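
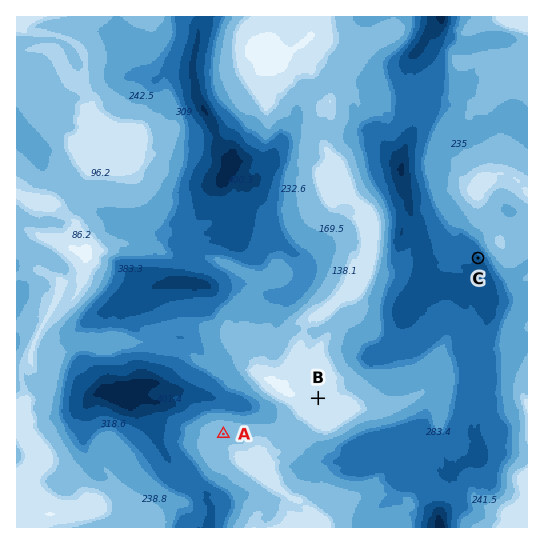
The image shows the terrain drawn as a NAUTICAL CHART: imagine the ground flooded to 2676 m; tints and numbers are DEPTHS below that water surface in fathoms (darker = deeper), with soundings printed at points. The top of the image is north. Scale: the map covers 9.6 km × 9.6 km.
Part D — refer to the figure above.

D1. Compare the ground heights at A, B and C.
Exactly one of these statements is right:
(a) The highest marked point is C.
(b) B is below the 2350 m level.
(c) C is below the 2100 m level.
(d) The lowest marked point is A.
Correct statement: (c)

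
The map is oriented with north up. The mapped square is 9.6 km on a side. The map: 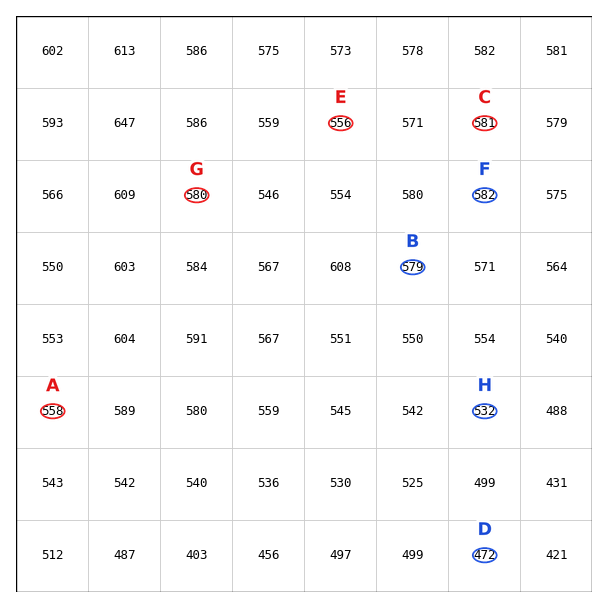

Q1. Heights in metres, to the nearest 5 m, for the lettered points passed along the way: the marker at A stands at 560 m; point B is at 580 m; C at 580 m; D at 470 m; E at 555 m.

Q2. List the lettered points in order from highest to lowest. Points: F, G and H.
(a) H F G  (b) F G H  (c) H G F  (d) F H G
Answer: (b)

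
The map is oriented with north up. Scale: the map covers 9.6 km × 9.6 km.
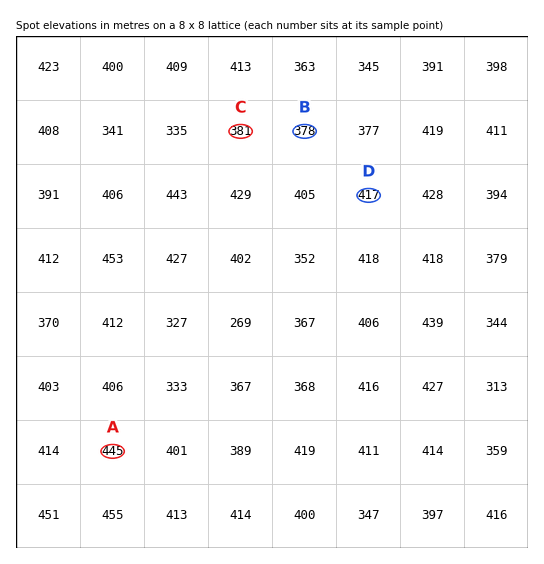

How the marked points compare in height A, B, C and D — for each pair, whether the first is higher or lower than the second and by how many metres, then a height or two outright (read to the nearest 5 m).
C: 65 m lower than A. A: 65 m higher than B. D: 35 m higher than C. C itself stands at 380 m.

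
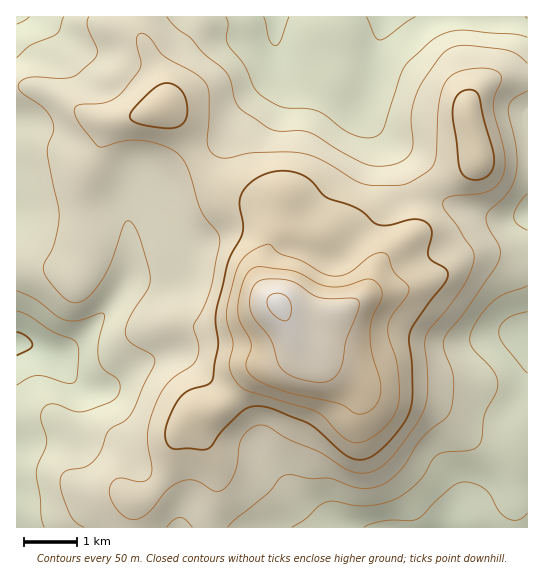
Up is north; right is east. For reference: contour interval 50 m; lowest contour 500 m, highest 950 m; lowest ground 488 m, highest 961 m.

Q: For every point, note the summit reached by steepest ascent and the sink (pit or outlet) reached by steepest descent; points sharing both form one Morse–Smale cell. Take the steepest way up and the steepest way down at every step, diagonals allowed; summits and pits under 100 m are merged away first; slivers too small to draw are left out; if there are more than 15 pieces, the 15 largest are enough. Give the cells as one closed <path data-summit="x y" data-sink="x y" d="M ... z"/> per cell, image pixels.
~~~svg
<path data-summit="279 305" data-sink="17 343" d="M30 87l-14 0 0 440 117 1-1-27 10-2 7-4 15-17 8-19 4-20 7-12 14-12 24-8 33-35 25-9 10-8 4-8 0-10-12-27 17 7 43-5 13-8 9-9 4-12-2-8-24-27-15-12-49 0 4-25-3-6-39-6-16-7-15-15-27-51-18-21-9 6-21 6-14 3-21 0-49-28z"/><path data-summit="279 305" data-sink="443 527" d="M513 76l-15 1-9 4-17 16-4 8 0 13 9 33 0 10-12 10-30 13-10 7-4 8-2 23-4 11-34 28-16 33-11 10-17 9-39 4-7-1-8-5 10 26 0 10-4 8-10 8-25 9-33 35-24 8-14 12-7 12-4 20-8 19-15 17-7 4-10 2 2 27 394-1 0-449z"/><path data-summit="279 305" data-sink="385 17" d="M527 16l-388 0 0 14 24 49 2 12-1 15 17 20 27 51 15 15 8 4 47 9 3 6-4 25 49 0 7 4 28 29 4 6 2 8-4 13 18-35 34-28 4-11 2-23 4-8 10-7 30-13 12-10 0-10-9-33 0-13 4-8 13-13 9-5 13-3 21 1z"/><path data-summit="279 305" data-sink="17 17" d="M138 16l-121 0-1 70 14 1 19 5 49 28 21 0 14-3 29-10 3-5-2-23-11-24-11-17z"/>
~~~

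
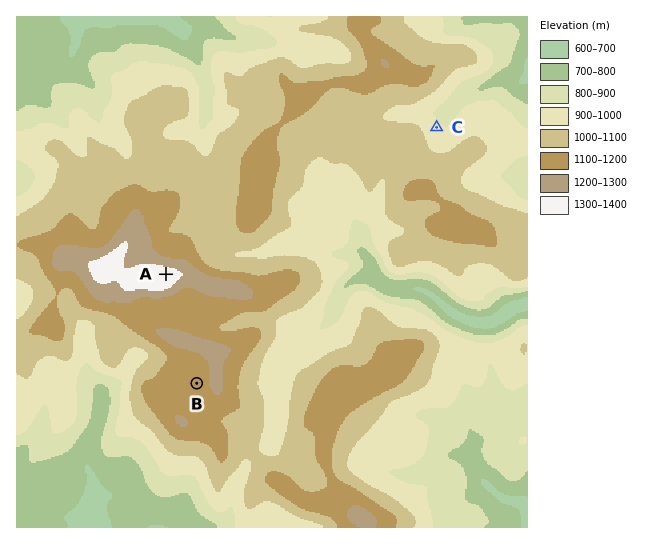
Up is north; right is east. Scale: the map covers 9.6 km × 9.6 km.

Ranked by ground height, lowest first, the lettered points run C B A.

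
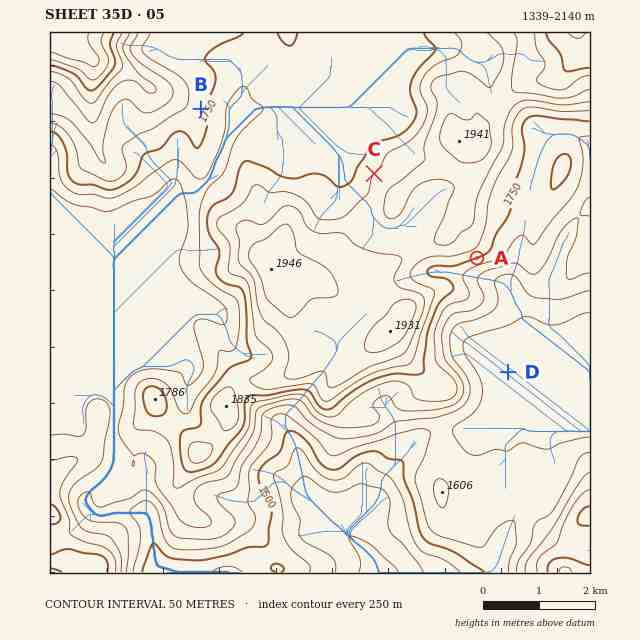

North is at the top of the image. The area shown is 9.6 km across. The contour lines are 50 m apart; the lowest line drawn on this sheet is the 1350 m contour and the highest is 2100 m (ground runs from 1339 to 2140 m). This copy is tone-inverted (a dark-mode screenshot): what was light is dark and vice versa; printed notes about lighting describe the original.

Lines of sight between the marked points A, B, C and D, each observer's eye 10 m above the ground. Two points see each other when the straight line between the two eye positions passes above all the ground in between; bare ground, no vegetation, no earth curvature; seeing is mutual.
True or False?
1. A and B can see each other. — False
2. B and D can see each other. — False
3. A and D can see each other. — True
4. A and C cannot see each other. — True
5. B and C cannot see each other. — False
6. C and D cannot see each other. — True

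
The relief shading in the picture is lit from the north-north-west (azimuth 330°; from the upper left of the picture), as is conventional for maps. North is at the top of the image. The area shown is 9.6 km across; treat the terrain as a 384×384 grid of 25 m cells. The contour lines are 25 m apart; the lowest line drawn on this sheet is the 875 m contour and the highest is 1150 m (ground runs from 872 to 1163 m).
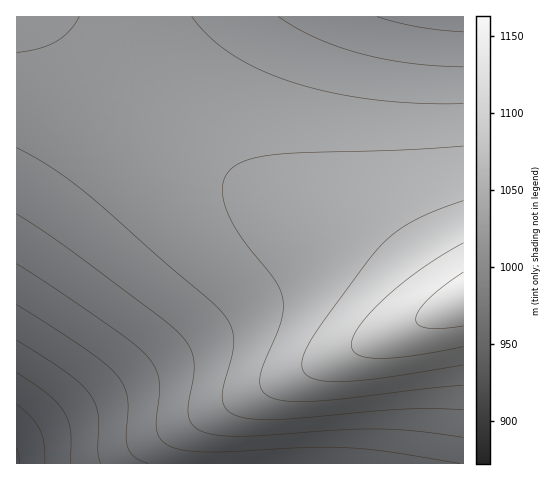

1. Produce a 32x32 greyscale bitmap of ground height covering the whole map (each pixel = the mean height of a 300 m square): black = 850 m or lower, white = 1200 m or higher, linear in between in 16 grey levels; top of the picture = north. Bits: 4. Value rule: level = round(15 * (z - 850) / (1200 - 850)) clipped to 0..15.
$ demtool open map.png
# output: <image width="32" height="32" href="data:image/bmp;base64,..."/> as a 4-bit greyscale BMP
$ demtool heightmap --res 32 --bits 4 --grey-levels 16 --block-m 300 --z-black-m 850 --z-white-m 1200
<image width="32" height="32" href="data:image/bmp;base64,Qk12AgAAAAAAAHYAAAAoAAAAIAAAACAAAAABAAQAAAAAAAACAAATCwAAEwsAABAAAAAAAAAAAAAAABEREQAiIiIAMzMzAERERABVVVUAZmZmAHd3dwCIiIgAmZmZAKqqqgC7u7sAzMzMAN3d3QDu7u4A////ABIjRFVWZmZmZmZmZmZmZncSI0RVZmd3d3d3d3d3d3d3IjNEVWZ3eIiIiIiIiIiIiCIzRFVmd4iJmZmZmIiIiIgjM0RVZneIiZmqqqmZmZmZM0RFVWZ3eImaqqqqqqqqqjREVVZmd3iJmqq7u7u7u6pERVVmZnd4iZmqu7zMzMu7RVVWZmd3iImZqru8zMzMzFVVZmd3eIiJmaqru8zN3d1VZmZ3d4iIiZmaqrvMzd3dZmZnd3iIiJmZqqq7vMzd3WZnd3eIiImZmaqqq7vMzd1md3eIiImZmZqqqqu7vMzNd3d4iIiZmZmqqqqqu7u8zHd3iIiJmZmaqqqqqru7u8x3iIiImZmZmqqqqqqru7u7eIiIiZmZmaqqqqqqqru7u4iIiJmZmZqqqqqqqqqqu7uIiJmZmZmaqqqqqqqqqqqriImZmZmZmqqqqqqqqqqqqomZmZmZmZqqqqqqqqqqqqqZmZmZmZmZqqqqqqqqqqqqmZmZmZmZmZmZmZmZmZmZmZmZmZmZmZmZmZmZmZmZmZmZmZmZmZmZmZmZmZmZmZmZmZmZmZmZmZmZmZmZiIiIiJmZmZmZmZmZmZmIiIiIiIiqqZmZmZmZmZiIiIiIiId3qqqpmZmZmZmIiIiId3d3d6qqqZmZmZmIiIiHd3d3d3eqqqqZmZmYiIiHd3d3dmZm"/>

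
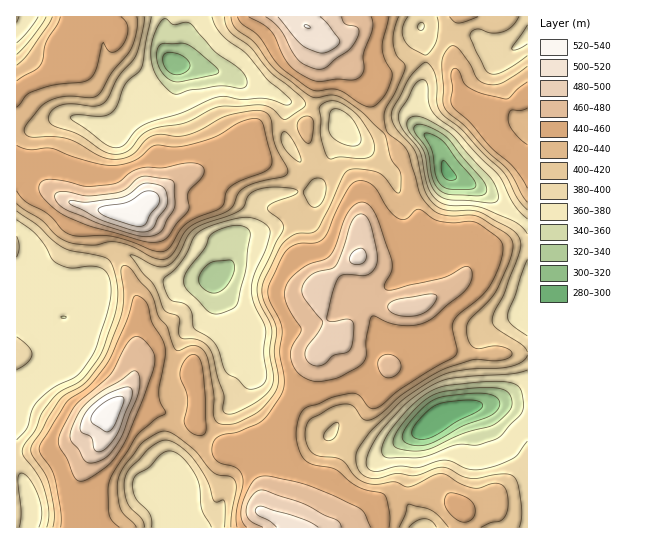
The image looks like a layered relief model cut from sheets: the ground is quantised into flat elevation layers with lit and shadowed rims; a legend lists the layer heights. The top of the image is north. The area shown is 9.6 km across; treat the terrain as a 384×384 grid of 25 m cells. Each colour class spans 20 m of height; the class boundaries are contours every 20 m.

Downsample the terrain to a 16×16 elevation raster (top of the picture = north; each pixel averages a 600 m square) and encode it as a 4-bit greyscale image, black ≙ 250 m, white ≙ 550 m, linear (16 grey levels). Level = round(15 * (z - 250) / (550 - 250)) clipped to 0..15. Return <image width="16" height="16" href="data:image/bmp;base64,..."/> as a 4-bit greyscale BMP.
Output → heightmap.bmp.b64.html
<image width="16" height="16" href="data:image/bmp;base64,Qk32AAAAAAAAAHYAAAAoAAAAEAAAABAAAAABAAQAAAAAAIAAAAATCwAAEwsAABAAAAAAAAAAAAAAABEREQAiIiIAMzMzAERERABVVVUAZmZmAHd3dwCIiIgAmZmZAKqqqgC7u7sAzMzMAN3d3QDu7u4A////AGmoZozMuomYeqdmirqYiIiLyniqqIZFZnrcmomoiEI1Z6yqd6qqhlZme6lmrLqqiGZpl2aru7qHZml1V7y7u6dneJZWmsuqqHq9yXaJuqmXq7zbqIiphVeqmaqqiIhzaZhmiJqIeFaamIZmZ3mZeamamFRXrLqJh3qpZXrNyXiH"/>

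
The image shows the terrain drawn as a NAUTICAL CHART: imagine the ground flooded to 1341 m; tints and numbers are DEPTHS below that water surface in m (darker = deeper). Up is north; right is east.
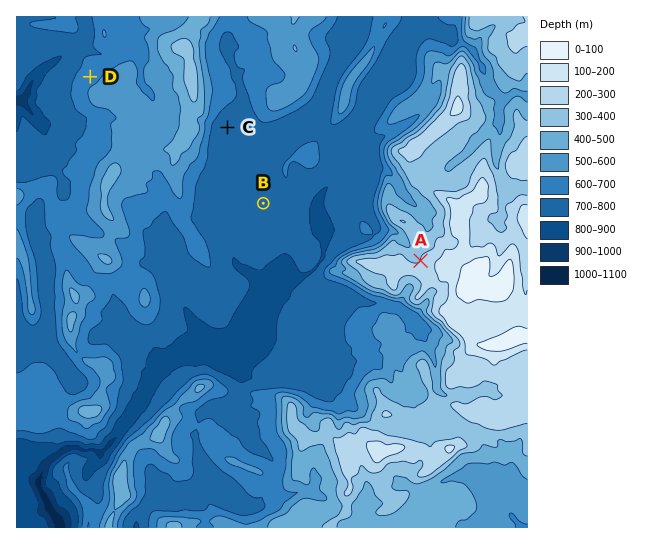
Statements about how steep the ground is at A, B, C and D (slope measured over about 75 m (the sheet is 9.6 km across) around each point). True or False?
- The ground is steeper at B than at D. False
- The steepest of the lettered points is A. True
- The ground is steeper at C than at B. True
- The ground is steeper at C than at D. False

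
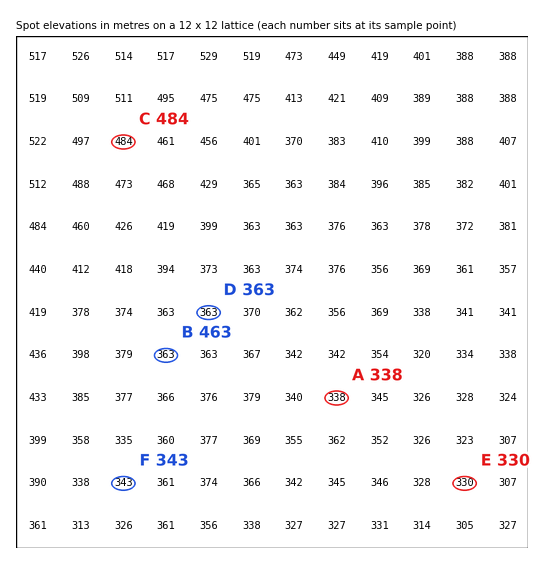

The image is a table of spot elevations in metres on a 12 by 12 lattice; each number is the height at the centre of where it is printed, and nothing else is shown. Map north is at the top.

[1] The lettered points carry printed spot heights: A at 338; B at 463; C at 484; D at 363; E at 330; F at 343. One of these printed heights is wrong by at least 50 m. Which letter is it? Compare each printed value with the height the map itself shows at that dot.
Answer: B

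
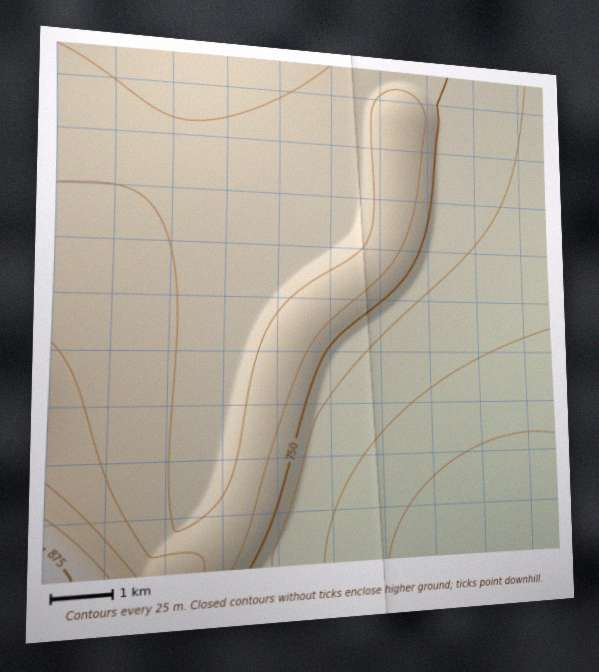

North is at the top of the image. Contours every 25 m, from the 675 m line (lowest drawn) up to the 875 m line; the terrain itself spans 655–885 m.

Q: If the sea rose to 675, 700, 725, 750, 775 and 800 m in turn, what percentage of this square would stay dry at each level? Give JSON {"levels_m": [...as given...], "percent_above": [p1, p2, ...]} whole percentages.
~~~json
{"levels_m": [675, 700, 725, 750, 775, 800], "percent_above": [93, 84, 69, 59, 29, 5]}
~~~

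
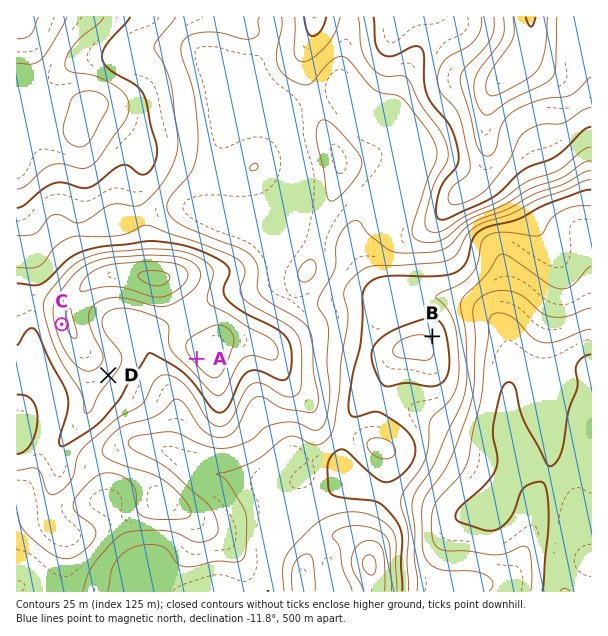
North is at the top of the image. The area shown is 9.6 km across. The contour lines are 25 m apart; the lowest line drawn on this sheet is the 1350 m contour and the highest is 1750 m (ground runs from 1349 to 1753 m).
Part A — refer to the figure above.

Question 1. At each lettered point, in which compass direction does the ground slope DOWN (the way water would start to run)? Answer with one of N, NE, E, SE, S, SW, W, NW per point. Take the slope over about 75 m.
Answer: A SW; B NE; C W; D SE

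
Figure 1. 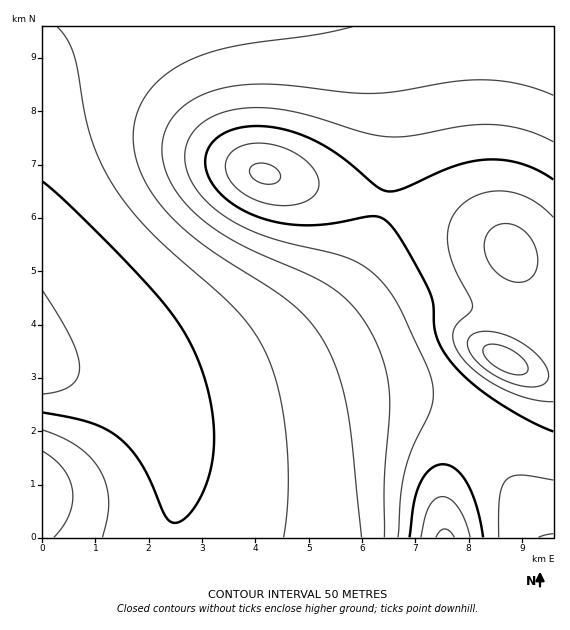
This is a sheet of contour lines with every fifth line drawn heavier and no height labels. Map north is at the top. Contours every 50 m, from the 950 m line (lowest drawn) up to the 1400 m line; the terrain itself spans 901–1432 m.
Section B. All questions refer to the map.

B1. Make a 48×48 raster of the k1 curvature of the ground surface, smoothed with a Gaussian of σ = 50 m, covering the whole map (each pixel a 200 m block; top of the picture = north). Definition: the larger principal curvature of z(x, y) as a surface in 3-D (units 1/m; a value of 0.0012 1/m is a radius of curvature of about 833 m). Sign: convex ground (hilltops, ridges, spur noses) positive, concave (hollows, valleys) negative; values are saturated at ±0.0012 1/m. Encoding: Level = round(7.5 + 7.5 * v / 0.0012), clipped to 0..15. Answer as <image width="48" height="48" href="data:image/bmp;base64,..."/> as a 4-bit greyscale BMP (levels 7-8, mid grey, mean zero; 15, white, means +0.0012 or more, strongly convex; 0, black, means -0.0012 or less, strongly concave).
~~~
<image width="48" height="48" href="data:image/bmp;base64,Qk32BAAAAAAAAHYAAAAoAAAAMAAAADAAAAABAAQAAAAAAIAEAAATCwAAEwsAABAAAAAAAAAAAAAAABEREQAiIiIAMzMzAERERABVVVUAZmZmAHd3dwCIiIgAmZmZAKqqqgC7u7sAzMzMAN3d3QDu7u4A////AIiIiIeIiIeIiIiIiIiId3d3iay5iIiHd4iIiIiIiIeIiIiIiIiIh3d3iaupiIiHd4iIiIiIiId4iIiIiIiIiIiIiaupiIiId4iIiIiIiId4iIiIiIiIiIiIiaqpiIiIiIiIiIiIiId4iIiIiIiHiIiIiaqZiIiIiIiIiIiIiHd4iIiIiIh3iIiIiZmYiIiIiIiIiIiIiHd3iIiIiId3eIiIiZmYiIiIiIiIiIiIh3d3iIiIiId3eIiIiZmIiIiIiIiIiIiIh3d3iIiIiHd3d4iIiJiIiIiIiIiIiIiIh3d3iIiIh3d3d4iIiIiIiIiIiIiIiIiIh3d3iIiId3d3d3iIiIiIiIiIiIiIiIiId3d3iIiId3d3d3iIiIiIiIiIiIiIiIiId3d3iIiHd3d3d3eIiIiIiIiIiIiIiIiId3d3iIh3d3d3d3eIiIiIiIiJqoiIiIiId3d4iIh3d3d3d3d4iIiIiImsy4iIiIiId3d4iId3d3d3d3d4iIiIia3+yoiIiIiId3d4iHd3d3d3d3d3eIiJrP/8qYiIiIiIh3d4h3d3d3d3d3d3eIib3/2piIiIiIiIh3d4d3d3d3d3d3d3iIm83KmIiIiIiIiIh3eHd3d3d3d3d3d3iJmrqYiIiIiIiIiId3d3d3d3d3d3d3d3iImZiIiIiIiIiIiId3d3iIiHd3d3d3d4iIiIiIiIiIiIiIiHd3eIiIiIiHd3d3d4iIiIiIiIiIiIiIiHd3iIiIiIiIiId3eId3eIiIiIiIiIiIiHeIiIiIiIiIiIiIiIiIiIiIiIiIiIiIh3iIiIiIiIiIiIiIiIiIiIiIiYiIiHd3eIiIiIiIiIiIiIiIiIiIiIiImZiId3d3iIiIiIiIiIiIiIiIiIiIiIiJqYiHd3eIiIiIiIiIiIiIiIiIiIiIiIiJmYiHd4iIiIiIiIiIiIiIiIiIiIiIiIiJmIiIiIiIiIiIiIiIiIiJiIiIiIiIiIiIiIiIiIiIiIiIiIiIiJmZmYiIiIiIiIiIiIiIiIiIiIiIiIiZmZqZmZiIiIiIiIiIiIiIiIiIiIiIiJmZq7qpmYiIiIiIiIiIiIiIiIiIiIiIiZmqu6qZmIiIiIiIiIiIiIiIiIiIiIiImZmqqZmZiIiIiIiIiIiIiIiIiIiIiIiImZmZmIiIiIiIiIiIiIiIiIiIiIiIiIiIiZmZiIiIiIiIiIiIiIiIiIiIiIiIiIiIiIiIiIiIiIiIh3d3iIiIiIiIiIiIiIiIiIiIiIiIiIiId3d3iIiIiIiIiIiIiIiIiIiIiIiIiIiHd3d4iIiIiIiIiIiIiIiIiIiIiIiIiIh3d3d4iIiIiIiIiIiIiIiIiIiIiIiIiId3d3d4iIiIiIiIiIiIiIiIiIiIiIiIiHd3d3eIiIiIiIiIiIiIiIiIiIiIiIiIh3d3d3iIiIiIiIiIiIiIiIiIiIiIiIiId3d3d3iIiIiIiIiIiIiIiIiIiIiIiIiId3d3d4iIiIiIiIiIiIiIiIiIiIiIiIiHd3d3eIiIiIiIiIiA=="/>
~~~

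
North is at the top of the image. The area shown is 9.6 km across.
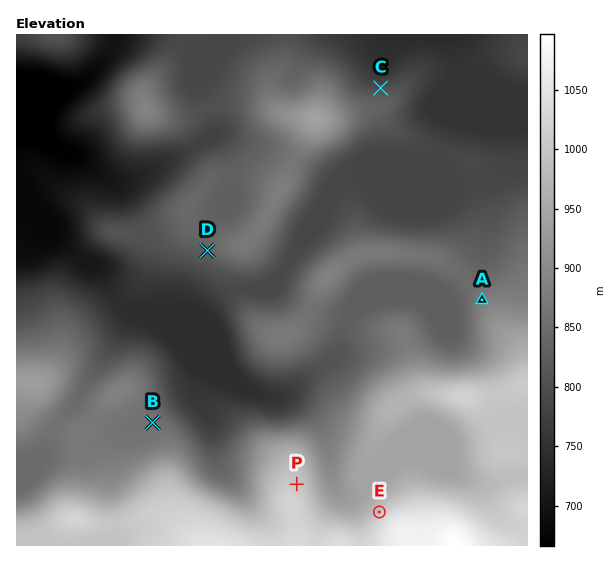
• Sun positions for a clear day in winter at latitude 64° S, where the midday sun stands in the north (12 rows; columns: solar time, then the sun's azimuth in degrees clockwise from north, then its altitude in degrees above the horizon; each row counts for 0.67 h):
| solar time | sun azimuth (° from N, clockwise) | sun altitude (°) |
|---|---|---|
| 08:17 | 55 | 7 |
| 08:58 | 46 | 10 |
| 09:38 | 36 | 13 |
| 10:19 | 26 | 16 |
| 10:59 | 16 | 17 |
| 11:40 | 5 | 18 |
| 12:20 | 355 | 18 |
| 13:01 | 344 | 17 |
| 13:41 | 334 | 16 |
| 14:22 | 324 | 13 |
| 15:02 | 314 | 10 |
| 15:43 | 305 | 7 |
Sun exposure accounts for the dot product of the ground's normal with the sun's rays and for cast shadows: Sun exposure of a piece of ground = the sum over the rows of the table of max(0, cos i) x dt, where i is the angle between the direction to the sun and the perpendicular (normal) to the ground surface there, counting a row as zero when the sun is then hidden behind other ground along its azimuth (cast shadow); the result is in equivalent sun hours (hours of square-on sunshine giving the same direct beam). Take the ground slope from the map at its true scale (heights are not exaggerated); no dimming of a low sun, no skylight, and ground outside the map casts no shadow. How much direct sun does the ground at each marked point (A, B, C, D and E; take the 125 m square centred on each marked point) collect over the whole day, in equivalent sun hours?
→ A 2.2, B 2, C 2.9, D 1.4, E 2.8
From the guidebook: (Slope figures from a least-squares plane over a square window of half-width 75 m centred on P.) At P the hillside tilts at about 5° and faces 47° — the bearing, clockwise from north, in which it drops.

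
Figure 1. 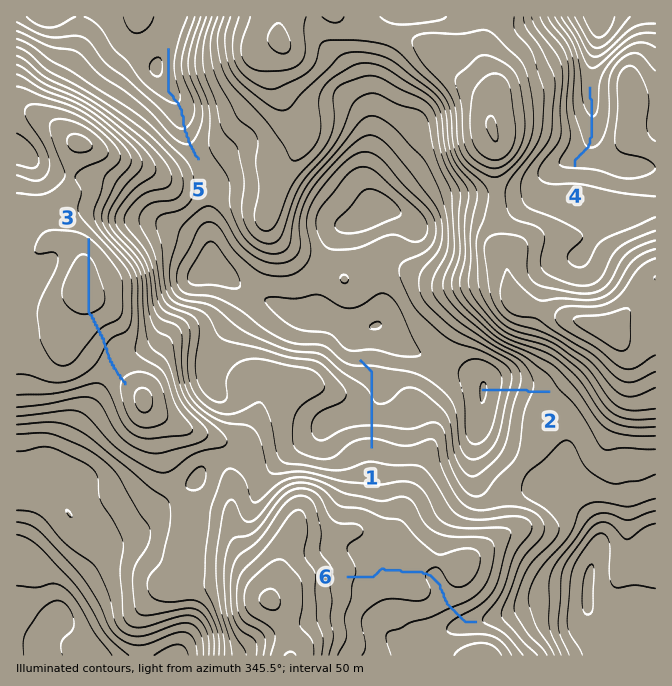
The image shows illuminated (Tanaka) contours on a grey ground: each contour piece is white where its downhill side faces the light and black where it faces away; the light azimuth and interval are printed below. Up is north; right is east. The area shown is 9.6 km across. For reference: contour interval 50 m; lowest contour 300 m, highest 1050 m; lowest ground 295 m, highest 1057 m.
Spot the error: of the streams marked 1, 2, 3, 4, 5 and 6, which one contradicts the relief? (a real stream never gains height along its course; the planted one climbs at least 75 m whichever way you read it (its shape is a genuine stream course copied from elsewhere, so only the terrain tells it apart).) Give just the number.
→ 3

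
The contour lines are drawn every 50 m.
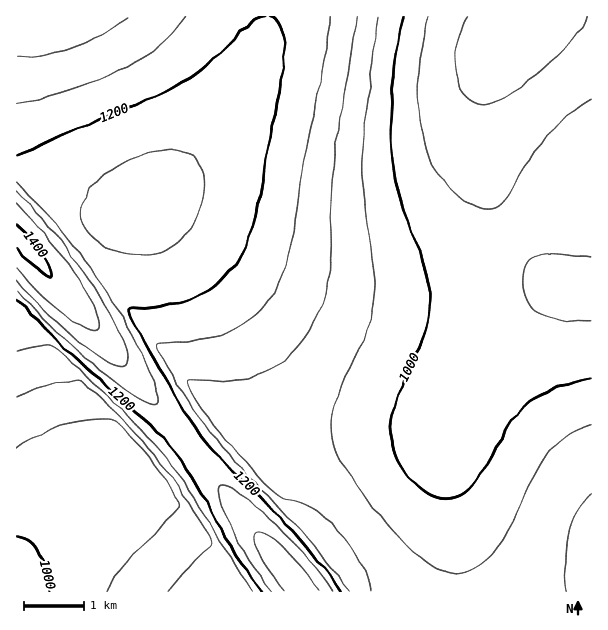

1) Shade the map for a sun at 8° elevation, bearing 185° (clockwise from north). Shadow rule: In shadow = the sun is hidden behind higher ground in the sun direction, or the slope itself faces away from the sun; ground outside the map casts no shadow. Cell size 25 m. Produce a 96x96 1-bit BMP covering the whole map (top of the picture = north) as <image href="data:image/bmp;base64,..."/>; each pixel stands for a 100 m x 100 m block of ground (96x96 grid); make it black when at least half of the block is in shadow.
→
<image width="96" height="96" href="data:image/bmp;base64,Qk2+BAAAAAAAAD4AAAAoAAAAYAAAAGAAAAABAAEAAAAAAIAEAAATCwAAEwsAAAIAAAAAAAAA////AAAAAAAAAAAAAAAfAAAAAAAAAAAAAAA/AAAAAAAAAAAAAAB/AAAAAAAAAAAAAAD/AAAAAAAAAAAAAAH+AAAAAAAAAAAAAAP+AAAAAAAAAAAAAAf+AAAAAAAAAAAAAA/+AAAAAAAAAAAAAB/8AAAAAAAAAAAAAB/8AAAAAAAAAAAAAD/8AAAAAAAAAAAAAH/8AAAAAAAAAAAAAP/4AAAAAAAAAAAAAf/4AAAAAAAAAAAAA//wAAAAAAAAAAAAA//wAAAAAAAAAAAAB//gAAAAAAAAAAAAD//gAAAAAAAAAAAAD//AAAAAAAAAAAAAH/+AAAAAAAAAAAAAP/+AAAAAAAAAAAAAf/8AAAAAAAAAAAAAf/4AAAAAAAAAAAAA//wAAAAAAAAAAAAB//gAAAAAAAAAAAAB//AAAAAAAAAAAAAD/8AAAAAAAAAAAAAD/4AAAAAAAAAAAAAH/gAAAAAAAAAAAAAP+AAAAAAAAAAAAAAP8AAAAAAAAAAAAAAfwAAAAAAAAAAAAAA/gAAAAAAAAAAAAAB/AAAAAAAAAAAAAAB+AAAAAAAAAAAAAAD8AAAAAAAAAAAAAAH4AAAAAAAAAAAAAAPwAAAAAAAAAAAAAAPgAAAAAAAAAAAAAAfAAAAAAAAAAAAAAA+AAAAAAAAAAAAAAB8AAAAAAAAAAAAAAD4AAAAAAAAAAAAAADwAAAAAAAAAAAAAAHwAAAAAAAAAAAAAAPgAAAAAAAAAAAAAAfAAAAAAAAAAAAAAA+AAAAAAAAAAAAAAB+AAAAAAAAAAAAAAD8AAAAAAAAAAAAAAH4AAAAAAAAAAAAAAPwAAAAAAAAAAAAAAfwAAAAAAAAAAAAAAfgAAAAAAAAAAAAAA/AAAAAAAAAAAAAAB/AAAAAAAAAAAAAAD+AAAAAAAAAAAAAAH8AAAAAAAAAAAAAAP8AAAAAAAAAAAAAAf4AAAAAAAAAAAAAA/wAAAAAAAAAAAAAB/wAAAAAAAAAAAAAD/gAAAAAAAAAAAAAD/gAAAAAAAAAAAAAD/AAAAAAAAAAAAAAD+AAAAAAAAAAAAAAD+AAAAAAAAAAAAAAD8AAAAAAAAAAAAAAD8AAAAAAAAAAAAAAD4AAAAAAAAAAAAAAD4AAAAAAAAAAAAAADwAAAAAAAAAAAAAADwAAAAAAAAAAAAAABgAAAAAAAAAAAAAABgAAAAAAAAAAAAAABAAAAAAAAAAAAAAABAAAAAAAAAAAAAAAAAAAAAAAAAAAAAAAAAAAAAAAAAAAAAAAAAAAAAAAAAAAAAAAAAAAAAAAAAAAAAAAAAAAAAAAAAAAAAAAAAAAAAAAAAAAAAAAAAAAAAAAAAAAAAAAAAAAAAAAAAAAAAAAAAAAAAAAAAAAAAAAAAAAAAAAAAAAAAAAAAAAAAAAAAAAAAAAAAAAAAAAAAAAAAAAAAAAAAAAAAAAAAAAAAAAAAAAAAAAAAAAAAAAAAAAAAAAAAAAAAAAAAAAAAAAAAAAAAAAAAAAAAAAAAAAAAAAAAAAAAAAAAAAAAAAAAAAAAAAAAAAA="/>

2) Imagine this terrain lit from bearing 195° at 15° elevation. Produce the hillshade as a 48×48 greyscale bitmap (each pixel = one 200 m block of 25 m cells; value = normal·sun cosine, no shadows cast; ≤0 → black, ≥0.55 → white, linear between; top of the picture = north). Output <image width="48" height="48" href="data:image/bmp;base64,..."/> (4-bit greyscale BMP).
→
<image width="48" height="48" href="data:image/bmp;base64,Qk32BAAAAAAAAHYAAAAoAAAAMAAAADAAAAABAAQAAAAAAIAEAAATCwAAEwsAABAAAAAAAAAAAAAAABEREQAiIiIAMzMzAERERABVVVUAZmZmAHd3dwCIiIgAmZmZAKqqqgC7u7sAzMzMAN3d3QDu7u4A////AIiHd3d2ZmZmZ47sljABZmZmZmZnd3d3d4iHd3d2ZmZmZ77ahSAEZmZmZmZnd3d3d4h3d3dmZmZmet24UgA2ZmZmZmZmd3d3d4h3d3dmZmZmnduFIAFWZmZmZmZmd3d3d4h3d3d2ZmZozbljAAVmZmZmZmZmd3d3d4h3d3d2ZmZ87JYwAEZmZmZmZmZnd3d3d4h3d3d3dme+ynQQA2ZmZmZmZmZnd3d3d4h3d3d3d3rtqFIANmZmZmZmZmZnd3d3d4h3d3d3d53bhSACZmZmZmZmZmZ3d3d3d4iId3d3ed7JYwAVZmZmZmZmZmZ3d3d3ZoiIiIh3ne2nQQBWZmZmZmZmZmd3d3d2ZoiIiIiIz9uFIAV3dmZmZmZmZ3d3d3ZmZoiIiIiM/sljAEd3d3ZmZmZ3d3d3d2ZmZoiIiIm//adBBHd3d3d3d3d3d3d3d2ZmZoiJmZv/24UgN4iHd3d3d3d3d3d3d2ZmZomZma7+yWMCeIiId3d3d3d3d3d3dmZmZpmZmu/sl0EniIiIh3d3d3d3d3d3dmZmZZmZnf/adBFpmIiIiHd3d3d3d3d3dmZmZZmZz/24UhWZmYiIiId3d3d3d3d3dmZmZpmb/+uGMUmZmYiIiId3d3d3d3d3dmZmZpmv/sljE4mZmYiIiId3d3d3d3d3dmZmZprv7JdBOJmZmIiIiHd3d3d3d3d3d2ZmZp3/ynQSeZmZmIiIiHd3d3d3d3d3d3ZmZs/9p0IWmZmZiIiIh3d3d3d3d3d3d3d3d//ahSFImZmIiIiId3d3d3d3d3d3d3d3d/24UgOJmYiIiIiHd3d3d3d3d3d3d3d3d9uFMCeIiIiIiIh3d3d3d2ZmZmd3d3d3d7ljAWiIiIiIiId3d3d3ZmZmZmd3d3d3iIYwBYiIiIiIh3d3d3d2ZmZmZmZ3d3d4iGMQR4iIiIiHd3d3d3d2ZmZmZmZ3d3eIiDECd3iId3d3d3d3d3dmZmZmZmZ3d3eIiBAWd3d3d3d3d3d3d3dmZmZmZmZ3d3eIiABXd3d3d3d3d3d3d3dmZmZmZmZnd3d4iAR3d3d3d3d3d3d3d3dmZmZmZmZnd3d3iDZmZ3d3d3d3d3d3d3dmZmZmZmZnd3d3d2ZmZmZmZmZ3d3d3d3d2ZmZmZmZmd3d3d2ZmZmZmZmZmd3d3d3d3ZmZmZmZmZ3d3d2ZmZmZmZmZmZ3d3d3d3ZmZmZmZmZmZ3d2ZmZmZmZmZmZ3d3d3d3dmZmZmZmZmZmZmZVVVVmZmZmZ3d3d3d3dmZmZmZmZmZmZlVVVVVVZmZmZ3d3d3d3d2ZmZmZmZmZmZlVVVVVVZmZmZ3d3d3d3d2ZmZmZmZmZmZlVVVVVVZmZmZ3d3d3d3d3ZmZmZmZmZmZlVVVVVVZmZmZ3d3d3d3d3dmZ3d3dmZmZlVVVVVmZmZmZ3d3d3d3d3d3d3d3d3dmZmZmZmZmZmZmZ3d3d3d3d3d3d3d3d3d3dmZmZmZmZmZmZ3d3d3d3d3d3d3d3d3d3d2ZmZmZmZmZmZ3d3d3d3d3d3d3d3d3d3dw=="/>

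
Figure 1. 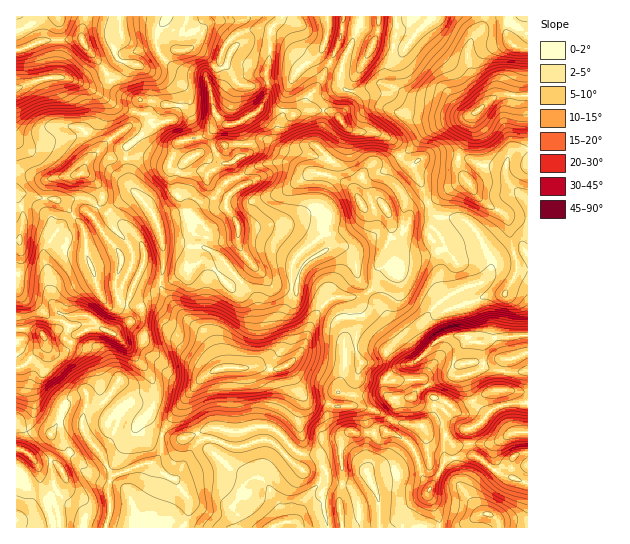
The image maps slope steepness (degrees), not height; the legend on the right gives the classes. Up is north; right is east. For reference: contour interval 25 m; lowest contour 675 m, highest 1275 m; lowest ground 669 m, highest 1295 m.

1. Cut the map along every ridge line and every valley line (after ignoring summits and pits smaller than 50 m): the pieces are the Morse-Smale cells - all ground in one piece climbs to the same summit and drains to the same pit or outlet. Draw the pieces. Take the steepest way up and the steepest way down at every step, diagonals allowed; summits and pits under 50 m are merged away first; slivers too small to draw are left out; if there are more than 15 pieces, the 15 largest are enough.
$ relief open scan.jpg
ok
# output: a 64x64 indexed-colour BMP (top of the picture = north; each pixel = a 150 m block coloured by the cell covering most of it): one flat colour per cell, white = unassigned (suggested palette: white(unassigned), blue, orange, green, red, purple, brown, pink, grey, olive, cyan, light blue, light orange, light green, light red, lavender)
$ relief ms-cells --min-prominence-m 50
<image width="64" height="64" href="data:image/bmp;base64,Qk12CAAAAAAAAHYAAAAoAAAAQAAAAEAAAAABAAQAAAAAAAAIAAATCwAAEwsAABAAAAAAAAAA////ALR3HwAOf/8ALKAsACgn1gC9Z5QAS1aMAMJ34wB/f38AIr28AM++FwDox64AeLv/AIrfmACWmP8A1bDFAAAAAAAAAAAAAAAAAAAAzMzMzMzACZmZmZmZnu7u7u7uAAAAAAAAAAAAAAAAAADMzMzMzMAJmZmZmZme7u7u7u4AAAAAAAAAAAAAAAAAAMzMzMzMAAmZmZmZme7u7u7u7gAAAAAAAAAAAAAAAAAAzMzMzMwAmZmZmZmZ7u7u7u7uAAAAAAAAAAAAAAAAAADMzMzMzAAJmZmZmZnu7u7u7u4AAAAAAAAAAAAAAAAAAAzMzMzMwAmZmZmZke7u7u7u7gAAAAAAAAAAAAQAAAAADMzMzMzACZmZmZmRHu7u7uAAAAAAAAAAVVAAREAAAAzMzMzADAAJmZmZmREe7u7gAAAAAAAAAAVVVVREQAAAzMzMzAAAAAmZmZmZERHu7gAAAAAAAAAAVVVVVUREAAzMzMzABEQACZmZmZkREREQAAAAAAAAAABVVVVVRERADAAMzABEREQJmZmZkRERERAAAAAAAAAABVVVVVVERERAAAAABEREREmZmZkREREREAAAAABVUABVVVVVVVRERERERABEREREEREREREREREQAAAAAFVQAFVVVVVVVEREREREREREREEREREREREREREAAAAAVVUABVVVVVVVREREREREREREQRERERERERERERAAAABVVQAFVVVVVVVURERERERERERBEREREREREREREREAAFVVUAVVVVVVVVREREREREREREQREREREREREREREREAVVVVVVVVVVVVVURERERERERERERERBEREREREREREQBVVVVVVVVVVVVVVEREREREREREREREERERERERERERAAVVVVVVVVVVVVVVRERERERERERERERBEREREREREREABVVVVVVVVVVVVVVXd3d3d0RERERERERBEREREREREQAAVVVVVVVVVVVVVVd3d3d3dERERERERESxERERERERAAAAVVVVVVVVVVVVV3d3d3d3RERERERES7sREREREREAAAAFVVVVVVVVVVV3d3d3d3dERERERERLuxEREREREQAIgABVVVVVVVVVV3d3d3d3d3RERERERLuxERERERERiIiIAACIiFVVVVV3d3d3d3d3dERERERLu7ERERERERGIiIiICIiIVVVVV3d3d3d3d3d0RERERLu7sREREREREYiIiIiIiIhVVVV3d3d3d3d3d3dEREREu7u7ERERERERiIiIiIiIgFVVV3d3d3d3d3d3d3REREu7u7uxERERERGIiIiIiIiAVVV3d3d3d3d3d3d3d3d3u7u7u7EREREREYiIiIiIiAAFVXd3d3d3d3czN3d3d3Zru7u7sRERERERiIiIiIiIgAUAM3d3dzN3czM3d3d3dmu7u7uxERERERGIiIiIiIiAAAAzN3dzMzczMzN3d3d2a7u7u7EREREREQiIiIiIiIAAAAMzMzMzMzMzMzd3d2Zmu7u7sRERERERCIiIiIiIgAAAMzMzMzMzMzMzM3d3Zma7u7uxEREREREIiIiIiIgAAAAzMzMzMzMzMzMzNmZmZru7uxEREREREQiIiIiIgAAAADMzMzMzMzMzMzM2ZmZma7u7ERERERERCIiIiIiAAAAAMzMzMzMzMzMzMzZmZmZra7uxEREREREIiIiIiAAAAAAzMzMzNmZmZmMzNmZmZmZru7sREREREQiIiIiIAAAAAzMzMzM2ZmZmZmM2ZmZmZmu7ERERERIiCIiIiIgAAAAzMzMzM2ZmZmZmZmZmZmZmZmsRERESIiKIqqqqqqAAAzMzMzMzNmZmZmZmZmZmZmZmYiERESIiIqqqqqqqAAAzMzMzMzMzZmZmZmZmZmZmZmZiIhESIiIiqqqqqqoAADMzMzMzMzNmZmZmZmZmZmZmZiIiIiIiIiKqqqqqoAAAMzMzMzMzNmZmZmZmZmZmZmZmIiIiIiIiIqqqqqqgAAAzMzMzMzM2ZmZmZmZmZmZmZmIiIiIiIiIiqqqqqqoKqgAAADMzMzNmZmZmYAZmZmZmIiIiIiIiIiKqqqqqqqqqAAAAMzMzM2ZmYAAAAGZmZmYiIiIiIiIiIgAACqqqqqqgAAADMzMzZmYAAAAAZmZmYiIiIiIiIiIiAAAAAAqqqqoAAAANMzNmZgAAAAAGYiIiIiIiIiIiIiIAAAAAAKqqqqAAAN3dM2ZgAAAAAAIiIiIiIiIiIiIiIgAAAAAAqqqqAAAA3dMzNgAAAAAAIiIiIiIiIiIiIiIiAAAAAACqoAAAAA3d0zMzP///IiIiIiIiIiIiIiIiIiIAAAAAAKAAAN3d3d0zMzM///8iIiIiIiIiIiIiIiIiIgAAAAAAAA3d3d3d3TMzMz////IiIiIiIiIiIiIiAAAAAAAAAAAA3d3d3d3dADMzM////yIgAAAiIiIiIiIAAAAAAAAAAAAN3d3d3dAAMzM/////IiAAACIiIiIiIAAAAAAAAAAAAADd3d0AAAAzMz/////yIAAAIiIiIiIgAAAAAAAAAAAADd3d0AAAADMzM/////IgAAACIiIiIgAAAAAAAAAAAADd3d0AAAAAMzMz/////yAAAAIiIiIiAAAAAAAAAAAAAA3d3QAAAAAzMzP/////IgAAAiIiIiIgAAAAAAAAAAAADd3dAAAAAAMzM//////yAAACIiIiIiAAAAAAAAAAAAAN3d0AAAAAAAAA//////IgAAAiIiIiIgAAAAAAAAAAAA3d3dAAAAAAAAAP////8iAAACIiIiIiAAAA"/>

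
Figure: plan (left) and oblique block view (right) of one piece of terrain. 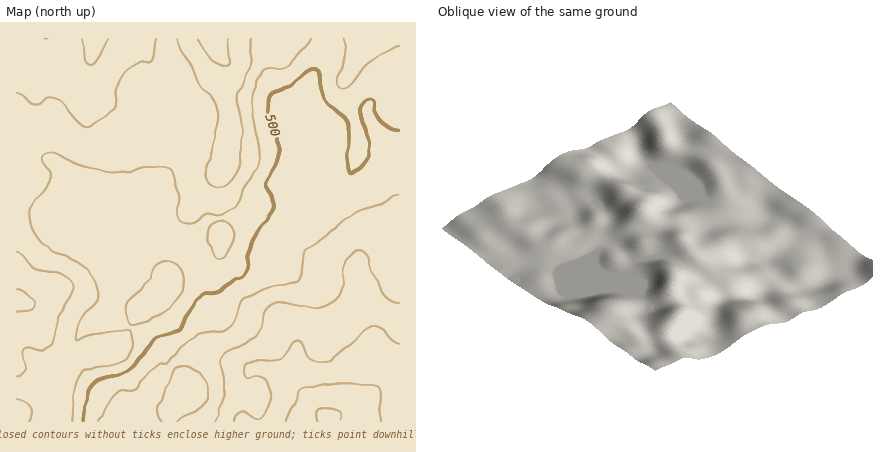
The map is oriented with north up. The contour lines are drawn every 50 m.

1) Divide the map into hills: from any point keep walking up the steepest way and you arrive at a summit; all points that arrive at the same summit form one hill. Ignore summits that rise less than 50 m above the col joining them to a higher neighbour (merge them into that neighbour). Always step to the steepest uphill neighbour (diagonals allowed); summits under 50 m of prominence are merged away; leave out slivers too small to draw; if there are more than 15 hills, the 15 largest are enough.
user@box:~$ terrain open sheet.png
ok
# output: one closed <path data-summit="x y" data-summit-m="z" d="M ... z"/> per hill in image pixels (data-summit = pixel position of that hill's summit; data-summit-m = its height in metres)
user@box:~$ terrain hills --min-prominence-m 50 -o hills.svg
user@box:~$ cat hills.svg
<path data-summit="214 38" data-summit-m="663" d="M330 38l-163 0 1 10 11 22 1 16-6 20-7 12-13 14-5 16-1 16 3 18 7 14-12-7-12 1-11 10-8 14 2 72-9 30 42 23 17 19 3 8-14 14-11 18-12 12-5 12 272 0 0-336-18 2-9 8-5 8 2 14-41 14-15 38 0 19-1-73-6-16 0-8 5-14 15-24z"/><path data-summit="16 300" data-summit-m="656" d="M48 159l-32 1 0 262 110 0 7-12 15-16 8-14 14-14-3-8-17-19-42-23 9-30 0-50-3-8 0-12 9-16 11-10-52-2-6-2-5-4-17-20z"/><path data-summit="94 38" data-summit-m="658" d="M166 38l-150 0 0 122 14 1 18-2 16 13 8 12 10 4 64 1 10 5-5-12-3-18 1-16 5-16 16-18 10-28-1-16-11-22z"/><path data-summit="364 38" data-summit-m="592" d="M400 38l-70 0-3 16-15 24-5 14 0 8 6 16 1 73 0-19 15-38 41-14-2-14 5-8 9-8 18-4z"/>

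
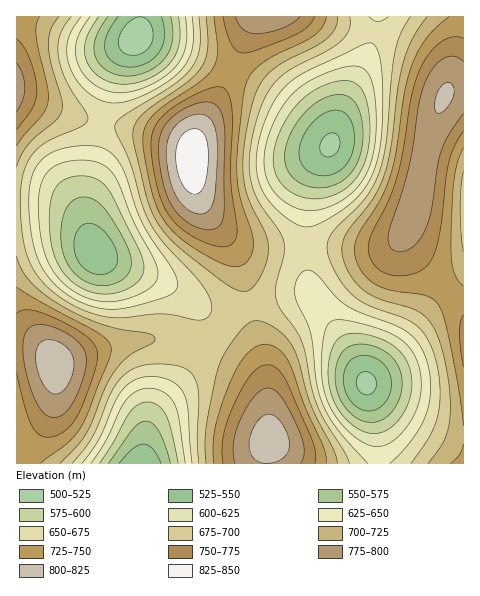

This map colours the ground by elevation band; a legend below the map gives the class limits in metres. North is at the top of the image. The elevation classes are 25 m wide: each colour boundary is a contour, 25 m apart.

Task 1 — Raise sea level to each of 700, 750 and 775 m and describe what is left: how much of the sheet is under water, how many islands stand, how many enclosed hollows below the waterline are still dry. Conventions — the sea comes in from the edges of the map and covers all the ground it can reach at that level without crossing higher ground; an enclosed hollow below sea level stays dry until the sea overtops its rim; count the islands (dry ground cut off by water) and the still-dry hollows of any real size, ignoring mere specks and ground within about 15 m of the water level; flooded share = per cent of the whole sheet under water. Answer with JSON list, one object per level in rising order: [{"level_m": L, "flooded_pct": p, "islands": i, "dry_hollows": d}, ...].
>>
[{"level_m": 700, "flooded_pct": 58, "islands": 0, "dry_hollows": 0}, {"level_m": 750, "flooded_pct": 80, "islands": 1, "dry_hollows": 0}, {"level_m": 775, "flooded_pct": 88, "islands": 2, "dry_hollows": 0}]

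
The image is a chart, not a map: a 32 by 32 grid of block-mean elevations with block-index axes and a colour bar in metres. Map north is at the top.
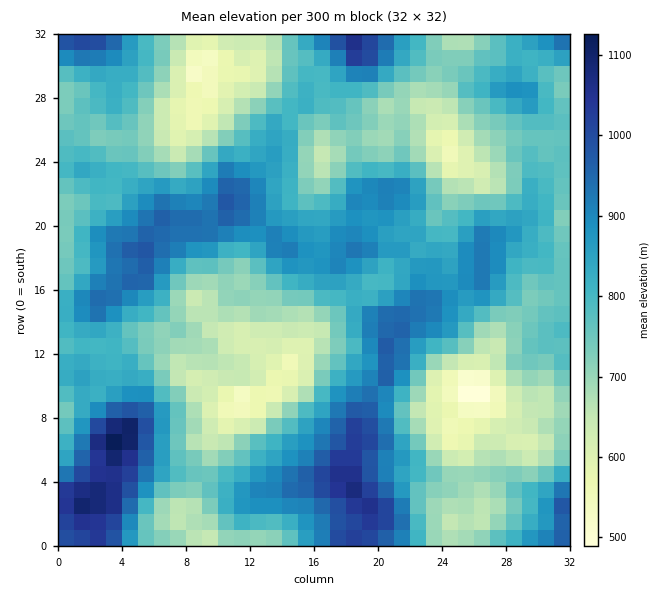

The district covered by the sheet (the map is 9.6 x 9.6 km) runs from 460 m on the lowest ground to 1150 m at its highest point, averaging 790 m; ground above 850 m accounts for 29.3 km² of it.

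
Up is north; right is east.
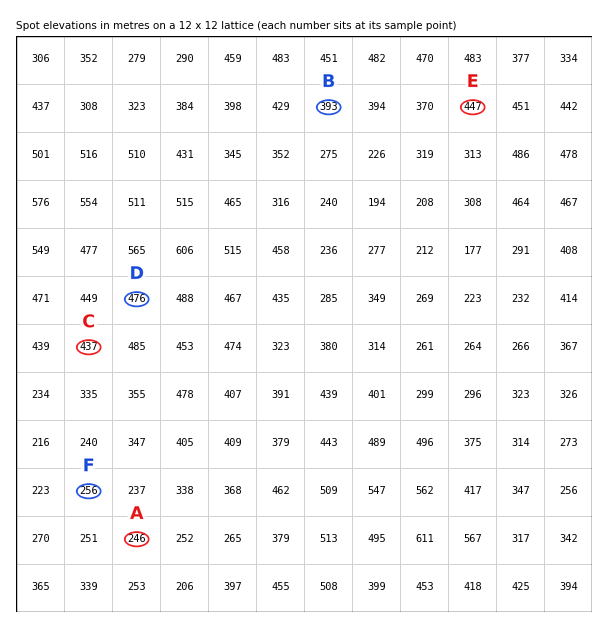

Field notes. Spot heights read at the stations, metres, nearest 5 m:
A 245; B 395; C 435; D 475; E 445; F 255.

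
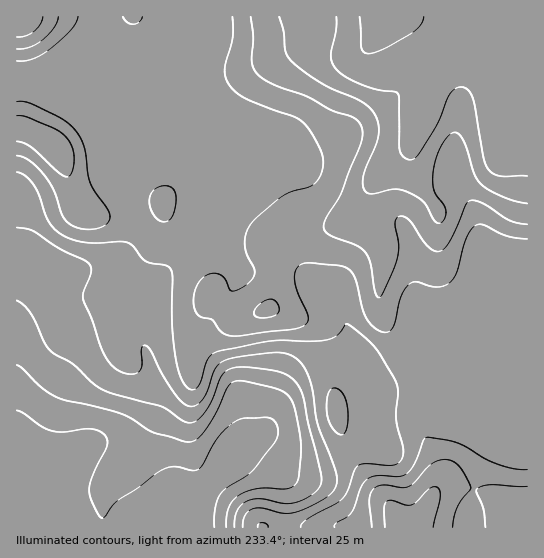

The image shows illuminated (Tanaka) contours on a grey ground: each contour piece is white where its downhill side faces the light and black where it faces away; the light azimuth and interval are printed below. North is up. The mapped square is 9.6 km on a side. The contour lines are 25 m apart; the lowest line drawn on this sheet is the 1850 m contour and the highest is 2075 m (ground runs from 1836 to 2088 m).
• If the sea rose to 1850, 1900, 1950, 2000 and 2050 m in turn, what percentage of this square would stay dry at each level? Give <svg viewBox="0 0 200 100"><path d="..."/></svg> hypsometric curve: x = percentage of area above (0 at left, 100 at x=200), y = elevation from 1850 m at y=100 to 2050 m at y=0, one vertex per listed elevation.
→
<svg viewBox="0 0 200 100"><path d="M187 100l-19-25-30-25-94-25-28-25"/></svg>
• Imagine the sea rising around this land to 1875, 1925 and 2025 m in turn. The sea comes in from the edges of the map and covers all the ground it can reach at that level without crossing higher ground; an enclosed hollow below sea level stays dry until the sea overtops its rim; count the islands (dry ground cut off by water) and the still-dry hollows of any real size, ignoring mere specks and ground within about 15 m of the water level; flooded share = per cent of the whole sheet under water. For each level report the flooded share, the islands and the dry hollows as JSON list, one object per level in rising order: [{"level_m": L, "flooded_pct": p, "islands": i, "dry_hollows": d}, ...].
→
[{"level_m": 1875, "flooded_pct": 12, "islands": 0, "dry_hollows": 0}, {"level_m": 1925, "flooded_pct": 22, "islands": 0, "dry_hollows": 0}, {"level_m": 2025, "flooded_pct": 87, "islands": 0, "dry_hollows": 0}]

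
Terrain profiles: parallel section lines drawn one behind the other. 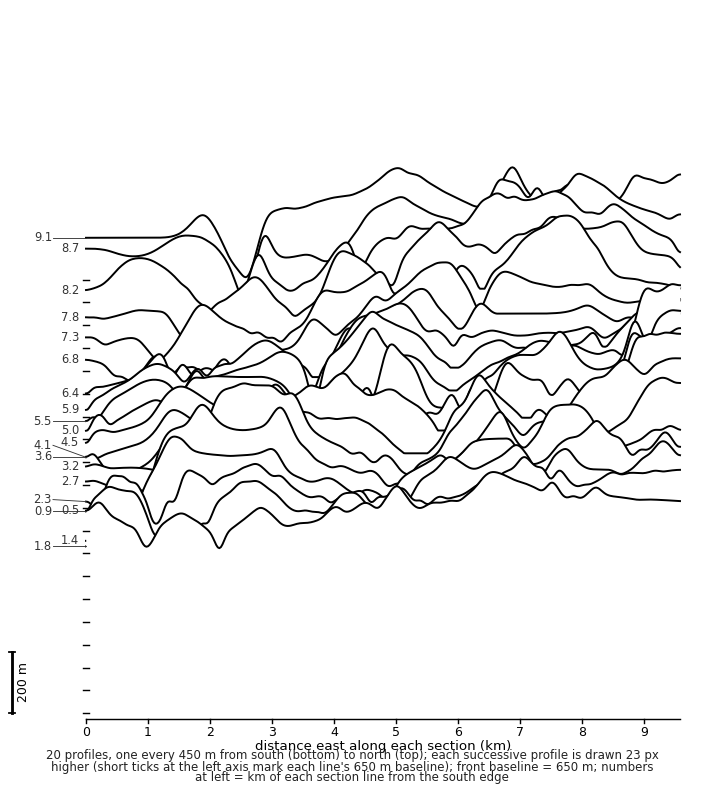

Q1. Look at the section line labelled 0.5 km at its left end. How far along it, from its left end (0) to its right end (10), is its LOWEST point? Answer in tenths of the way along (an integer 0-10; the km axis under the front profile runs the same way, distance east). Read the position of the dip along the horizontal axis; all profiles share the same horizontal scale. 2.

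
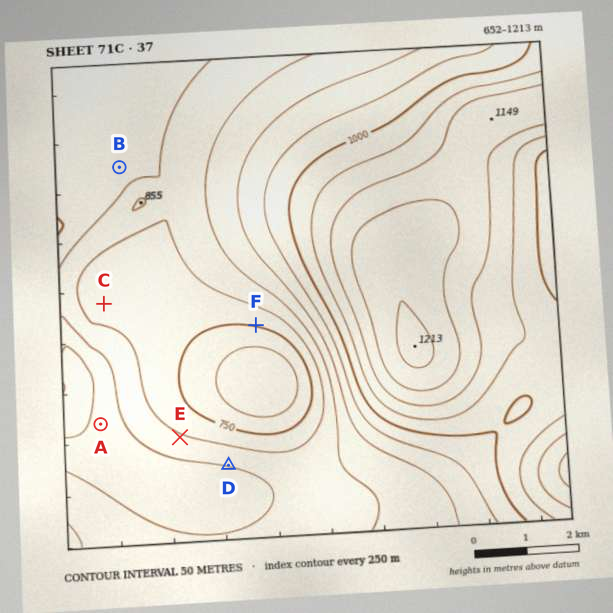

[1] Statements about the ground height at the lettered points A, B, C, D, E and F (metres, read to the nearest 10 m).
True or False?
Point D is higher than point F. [True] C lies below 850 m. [True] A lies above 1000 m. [False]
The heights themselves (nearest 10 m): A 880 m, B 770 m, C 770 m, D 850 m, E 810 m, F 750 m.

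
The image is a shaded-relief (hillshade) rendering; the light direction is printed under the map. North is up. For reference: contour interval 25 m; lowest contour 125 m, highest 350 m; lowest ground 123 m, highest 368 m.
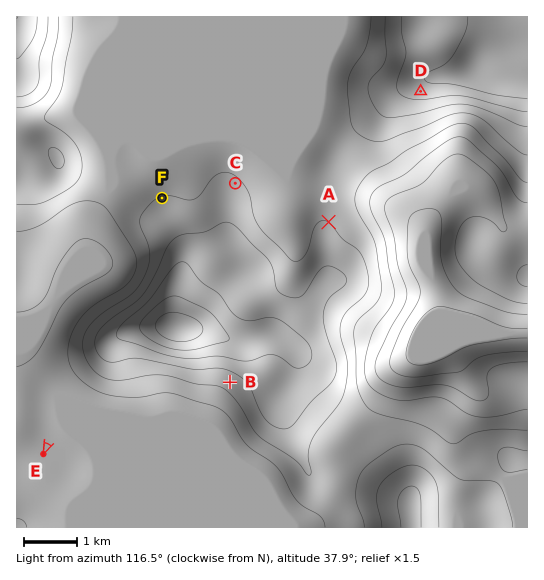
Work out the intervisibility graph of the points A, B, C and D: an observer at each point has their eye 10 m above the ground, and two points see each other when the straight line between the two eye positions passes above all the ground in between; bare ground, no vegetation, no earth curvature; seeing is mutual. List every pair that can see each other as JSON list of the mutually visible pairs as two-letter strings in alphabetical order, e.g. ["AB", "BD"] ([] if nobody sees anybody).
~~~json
["AC", "AD", "CD"]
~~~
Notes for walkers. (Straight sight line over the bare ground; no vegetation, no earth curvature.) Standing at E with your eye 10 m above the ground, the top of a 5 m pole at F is out of sight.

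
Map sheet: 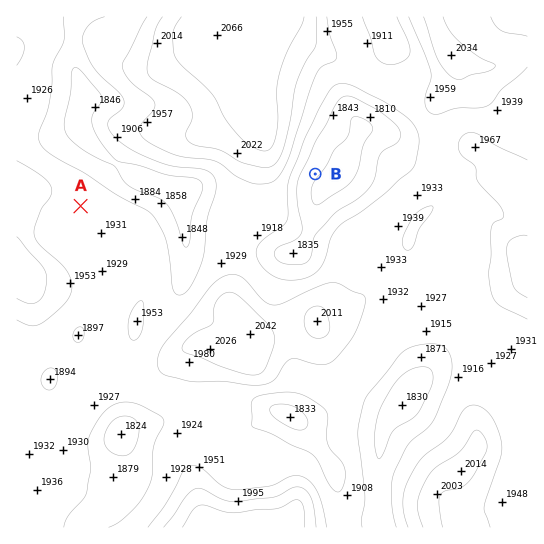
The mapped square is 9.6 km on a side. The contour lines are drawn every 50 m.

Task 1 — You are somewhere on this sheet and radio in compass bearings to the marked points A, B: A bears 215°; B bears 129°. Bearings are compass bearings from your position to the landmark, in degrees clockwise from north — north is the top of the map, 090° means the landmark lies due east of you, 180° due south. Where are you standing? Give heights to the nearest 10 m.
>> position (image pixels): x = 180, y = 64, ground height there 2050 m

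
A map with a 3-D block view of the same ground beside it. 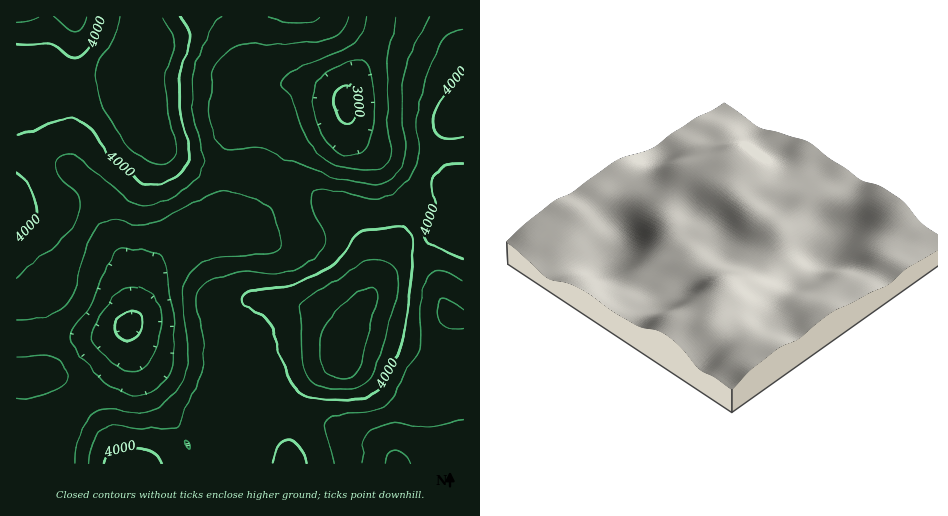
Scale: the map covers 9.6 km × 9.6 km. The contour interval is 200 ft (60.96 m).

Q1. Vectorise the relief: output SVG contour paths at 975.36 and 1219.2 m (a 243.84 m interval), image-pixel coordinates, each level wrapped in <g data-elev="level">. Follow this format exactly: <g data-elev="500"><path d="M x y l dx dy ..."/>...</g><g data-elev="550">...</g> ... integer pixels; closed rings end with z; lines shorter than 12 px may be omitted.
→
<g data-elev="975.36"><path d="M130 371l-12-4-14-11-9-12-3-9 4-12 17-27 10-7 11-2 12 3 9 8 6 11 1 14-4 20-8 19-9 8z"/><path d="M346 154l-8-2-6-5-11-15-7-19 0-21 4-11 10-10 18-8 15-2 7 4 4 10 3 28-2 19-4 19-3 9-9 4z"/></g><g data-elev="1219.2"><path d="M162 463l-4-6-6-5-7-2-9-1-18 0-6 2-4 5-3 7"/><path d="M307 463l-3-10-5-7-5-5-6-1-4 1-4 4-9 18"/><path d="M321 399l35 0 16-5 10-10 16-31 7-21 8-84-1-12-4-6-4-3-8-1-35 6-7 6-15 21-14 11-34 15-15 4-25 1-6 3-3 4 0 3 2 5 20 12 7 9 9 29 9 22 6 11 11 8z"/><path d="M17 236l8-5 6-6 4-7 1-8-1-9-5-12-6-9-7-6"/><path d="M463 164l-18 3-6 3-4 5-3 10 3 15-1 7-10 28 2 6 7 5 30 12"/><path d="M17 135l15-4 28-12 8-1 7 0 13 8 22 30 33 27 7 2 8 0 18-9 11-11 3-13-1-11-8-25-1-32 1-13 8-23 1-10-2-9-8-12"/><path d="M463 71l-8 9-15 22-6 11-1 10 2 8 6 6 8 2 14-2"/><path d="M100 17l-2 12-6 13-7 10-7 5-8 0-14-10-7-2-20 1-12-2"/></g>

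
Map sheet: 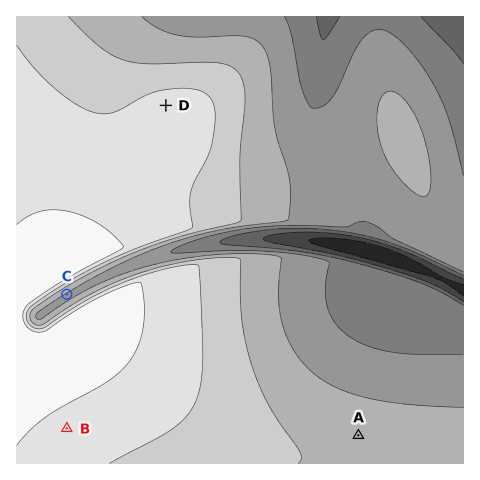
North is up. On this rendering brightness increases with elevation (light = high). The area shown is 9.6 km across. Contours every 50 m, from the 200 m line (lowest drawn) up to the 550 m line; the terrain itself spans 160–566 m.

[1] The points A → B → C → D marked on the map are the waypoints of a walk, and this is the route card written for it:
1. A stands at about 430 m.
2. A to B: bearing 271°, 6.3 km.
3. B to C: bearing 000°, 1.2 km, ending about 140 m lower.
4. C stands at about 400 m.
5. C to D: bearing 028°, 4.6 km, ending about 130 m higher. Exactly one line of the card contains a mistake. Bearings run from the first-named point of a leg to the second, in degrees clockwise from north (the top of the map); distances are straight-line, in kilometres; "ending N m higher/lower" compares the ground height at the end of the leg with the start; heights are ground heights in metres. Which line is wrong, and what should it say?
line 3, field distance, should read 2.9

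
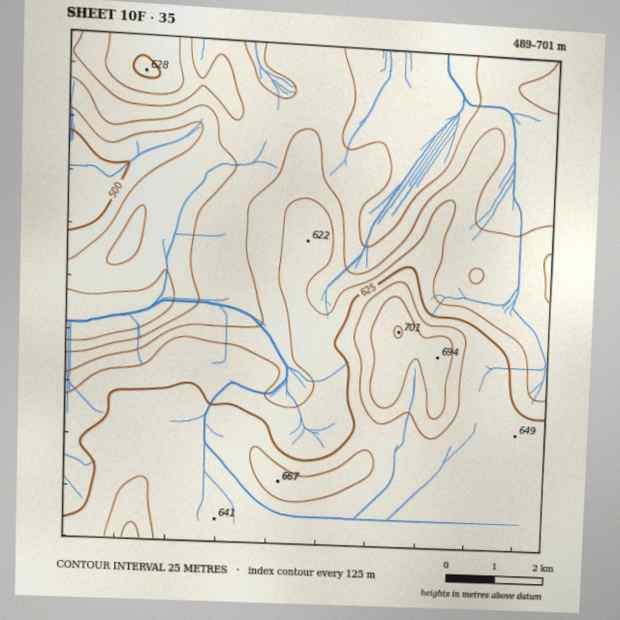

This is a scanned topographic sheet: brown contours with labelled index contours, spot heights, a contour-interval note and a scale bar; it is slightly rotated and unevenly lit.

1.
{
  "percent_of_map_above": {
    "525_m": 95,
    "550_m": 81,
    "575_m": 62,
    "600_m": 47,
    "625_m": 33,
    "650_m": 7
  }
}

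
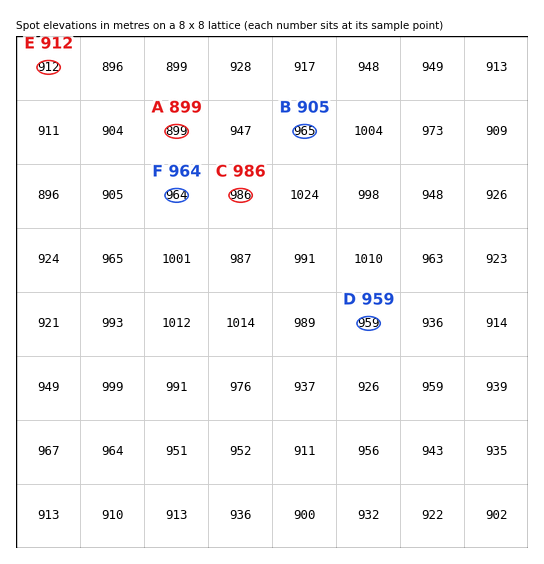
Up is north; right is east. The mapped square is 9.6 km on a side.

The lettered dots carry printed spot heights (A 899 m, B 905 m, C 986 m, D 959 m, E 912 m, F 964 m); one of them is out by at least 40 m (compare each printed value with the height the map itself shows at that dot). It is B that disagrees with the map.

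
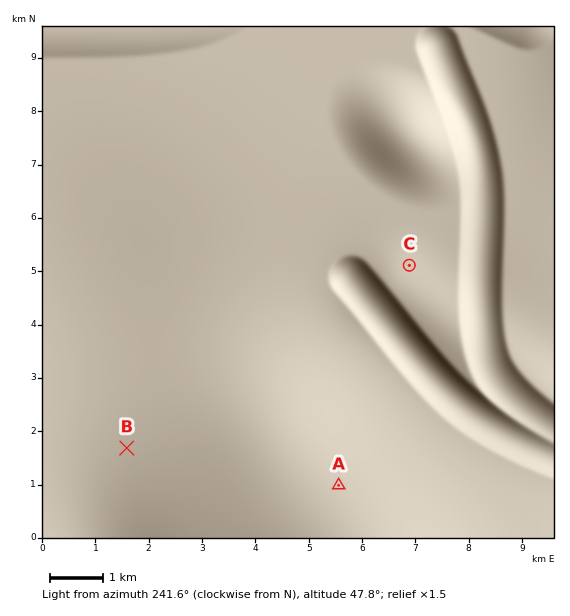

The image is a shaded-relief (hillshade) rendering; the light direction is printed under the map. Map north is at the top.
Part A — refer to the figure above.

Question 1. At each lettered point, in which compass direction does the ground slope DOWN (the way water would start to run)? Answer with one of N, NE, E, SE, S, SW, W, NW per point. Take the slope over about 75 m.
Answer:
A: S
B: E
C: SW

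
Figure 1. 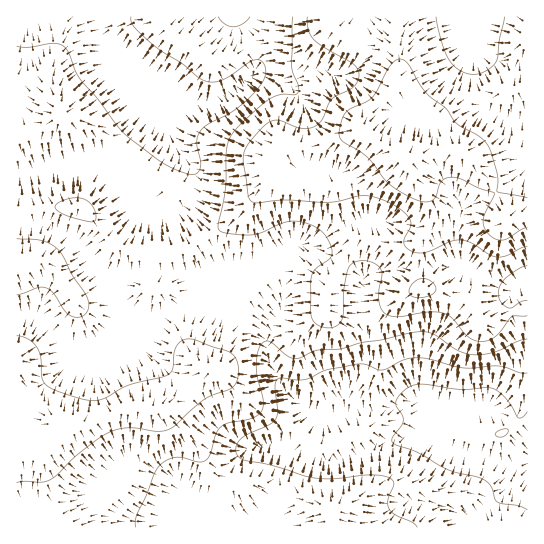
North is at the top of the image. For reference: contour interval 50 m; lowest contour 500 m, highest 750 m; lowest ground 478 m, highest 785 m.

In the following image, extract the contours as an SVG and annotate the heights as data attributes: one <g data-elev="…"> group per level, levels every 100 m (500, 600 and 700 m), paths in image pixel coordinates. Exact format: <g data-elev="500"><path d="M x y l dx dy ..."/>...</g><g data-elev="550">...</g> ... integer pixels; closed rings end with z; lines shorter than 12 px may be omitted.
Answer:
<g data-elev="500"><path d="M527 510l-9-4-21-4-2-3-4-13-8-7-34-9-32-18-22-7-3-4 11-20-1-6-6-10 1-6 8-9 10-5 11-1 35 5 30-1 7 3 7 7 13 20 4-1 5-5"/><path d="M497 437l8-1 3-6-3-1-8 2-2 3z"/></g><g data-elev="600"><path d="M136 527l-1-6 2-7 9-19 9-22 6-9 7-5 9-2 21 5 7-1 5-6 6-21 5-7 8-4 22-5 10-6 2-5 0-6-6-26-1-13 3-15 6-6 6 1 16 13 8 4 22-9 24-1 20-6 21-3 36-8 15 2 24 16 17 5 20-3 24-11 9-2"/><path d="M131 17l0 4 2 5 17 16 12 9 20 13 15 13 8 4 9 1 9-2 31-20 7 1 4 4 1 8-2 6-13 17-17 14-25 14-9 7-2 6-1 6 4 23-2 5-4 3-10-1-19-8-41-31-28-36-18-20-10-25-6-7-9-3-25 4-12-1"/><path d="M250 17l-8 7-9 3-8-3-7-7"/></g><g data-elev="700"><path d="M413 297l8 1 9-3 5-4 0-5-8-7-9 0-5 4-4 6 1 5z"/><path d="M307 17l1 12 5 9 9 8 32 19 5 6-1 8-7 10-19 10-10 20-7 7-6 2-7 0-20-7-7-1-8 3-9 10-11 13-4 11 5 37 3 7 6 2 29-3 41 2 12-1 22-5 17 2 18 8 12 11 3 8-6 13-1 5 5 7 8 3 10-1 22-10 9-2 12 2 19 12 8 3 9-1 15-8 6-2"/><path d="M505 17l-9 45-10 9-12 3-13-3-11-10-8-18-6-26"/></g>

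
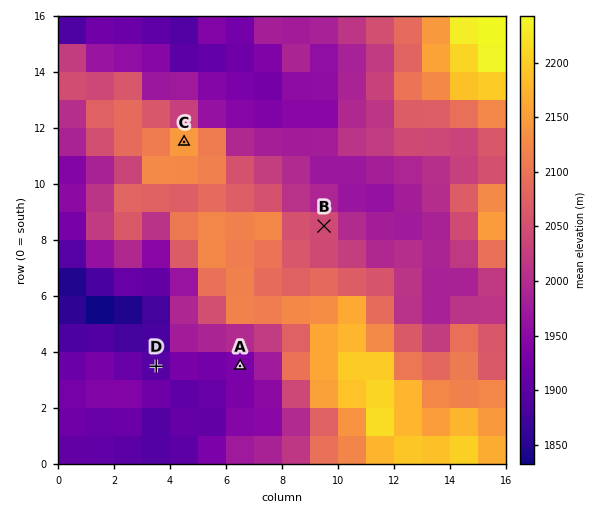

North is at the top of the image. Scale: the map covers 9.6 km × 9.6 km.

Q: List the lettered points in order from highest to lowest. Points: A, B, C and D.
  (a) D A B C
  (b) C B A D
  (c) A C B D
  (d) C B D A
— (b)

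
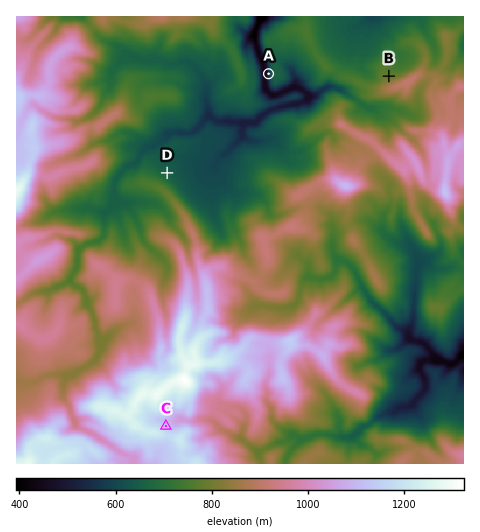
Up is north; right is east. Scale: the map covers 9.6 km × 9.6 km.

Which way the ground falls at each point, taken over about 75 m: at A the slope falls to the W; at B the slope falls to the N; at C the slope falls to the NE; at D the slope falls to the NE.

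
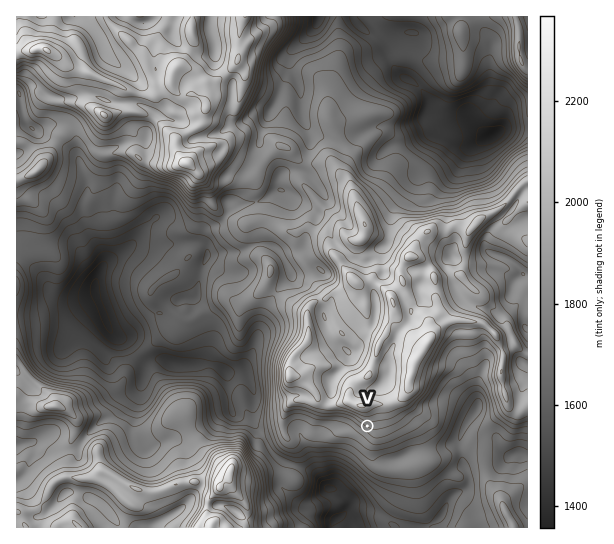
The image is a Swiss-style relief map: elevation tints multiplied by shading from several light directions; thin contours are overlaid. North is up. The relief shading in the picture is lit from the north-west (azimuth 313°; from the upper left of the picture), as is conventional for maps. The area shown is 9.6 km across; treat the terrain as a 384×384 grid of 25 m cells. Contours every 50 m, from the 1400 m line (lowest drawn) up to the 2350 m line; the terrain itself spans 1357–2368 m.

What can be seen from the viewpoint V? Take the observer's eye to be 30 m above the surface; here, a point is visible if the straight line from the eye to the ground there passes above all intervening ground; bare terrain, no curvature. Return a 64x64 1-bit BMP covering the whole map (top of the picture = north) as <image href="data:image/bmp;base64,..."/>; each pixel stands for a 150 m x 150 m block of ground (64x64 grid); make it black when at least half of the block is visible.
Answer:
<image width="64" height="64" href="data:image/bmp;base64,Qk0+AgAAAAAAAD4AAAAoAAAAQAAAAEAAAAABAAEAAAAAAAACAAATCwAAEwsAAAIAAAAAAAAA////AAAAAAAAAAD////P/AAAAEf//+P8AAAAB//D8fgAAAAP/4Dh+AAAAB/+AAB8AAAAH/wAAH8AAAAf/gHAfwAwAB/+D/B3ADgAHx4ceHMAPAAcHngAMAA8AXg/+AAAARwHwH/8AAEBmB8Af/wAAgHgHgB//gAGA+AOADf+AAQHwAwAJAAABAfAAAAAAAAAH4AAAAAAAAA8AAAAAAAAAGAAAAAAAAAAwAAAAAAAAACAAAAAAAAAAAAAAAAAAAAAAAAAAAAAAAAAAAAAAAAAAAAAAAAAAAAAAAAAAAAAAAAAAAAAAAAAAAAAAAAAAAAAAAAAAAAAAAAAAAAAAAAAAAAAAAAAAAAAAAAAAAAAAAAAAAAAAAAAAAAAAAAAAAAAAAAAAAAAAAAAAAAAAAAAAAAAAAAAAAAAAAAAAAAAAAAAAAAAAAAAAAAAAAAAAAAAAAAAAAAAAAAAAAAAAAAAAAAAAAAAAAAAAAAAAAAAAAAAAAAAAAAAAAAAAAAAAAAAAAAAAAAAAAAAAAAAAAAAAAAAAAAAAAAAAAAAAAAAAAAAAAAAAAAAAAAAAAAAAAAAAAAAAAAAAAAAAAAAAAAAAAAAAAAAAAAAAAAAAAAAAAAAAAAAAAAAAAAAAAAAAAAAAAAAAAAAAAAAAAAAAAAAAAAAAAAAAAAAAAAAAAAAAAAAAAAAAAAAAA=="/>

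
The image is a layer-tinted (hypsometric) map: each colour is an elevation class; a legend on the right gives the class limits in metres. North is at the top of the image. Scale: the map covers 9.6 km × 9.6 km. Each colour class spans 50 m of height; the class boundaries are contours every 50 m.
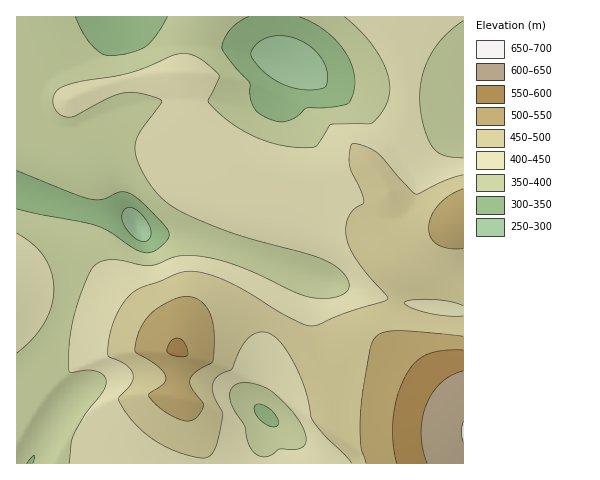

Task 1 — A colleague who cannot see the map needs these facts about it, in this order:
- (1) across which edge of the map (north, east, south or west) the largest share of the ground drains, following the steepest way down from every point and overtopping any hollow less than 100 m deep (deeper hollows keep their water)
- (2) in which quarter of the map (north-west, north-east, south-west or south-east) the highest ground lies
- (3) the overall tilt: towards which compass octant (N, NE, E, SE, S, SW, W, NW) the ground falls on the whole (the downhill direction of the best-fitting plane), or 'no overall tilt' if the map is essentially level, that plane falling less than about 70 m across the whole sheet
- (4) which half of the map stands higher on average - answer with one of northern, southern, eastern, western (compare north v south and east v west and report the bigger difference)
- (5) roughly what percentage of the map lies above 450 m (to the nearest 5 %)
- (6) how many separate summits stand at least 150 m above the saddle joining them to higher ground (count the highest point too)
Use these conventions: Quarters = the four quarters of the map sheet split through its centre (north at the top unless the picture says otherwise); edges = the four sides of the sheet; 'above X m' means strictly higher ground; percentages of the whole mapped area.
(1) The largest share of the runoff leaves by the western edge.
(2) The highest ground is in the south-east quarter.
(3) Overall the map slopes down towards the north-west.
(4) The southern half stands higher on average than the northern half.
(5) About 30 % of the map lies above 450 m.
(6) There is 1 summit with 150 m or more of prominence.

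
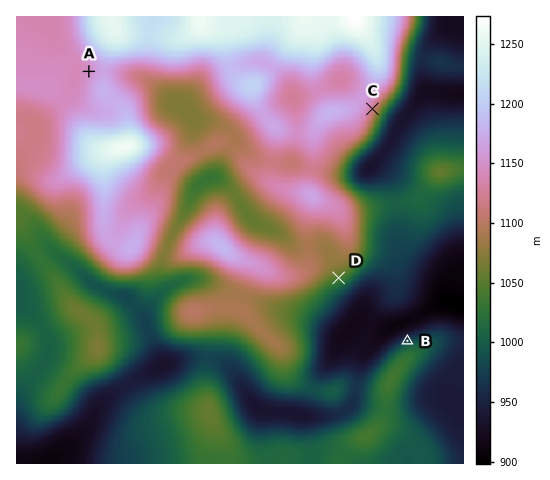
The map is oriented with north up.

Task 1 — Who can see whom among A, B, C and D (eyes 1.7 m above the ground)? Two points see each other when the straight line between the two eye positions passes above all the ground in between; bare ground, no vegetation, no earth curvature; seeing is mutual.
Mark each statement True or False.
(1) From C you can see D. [False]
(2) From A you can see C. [False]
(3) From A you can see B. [False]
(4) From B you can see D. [True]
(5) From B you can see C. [True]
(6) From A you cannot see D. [True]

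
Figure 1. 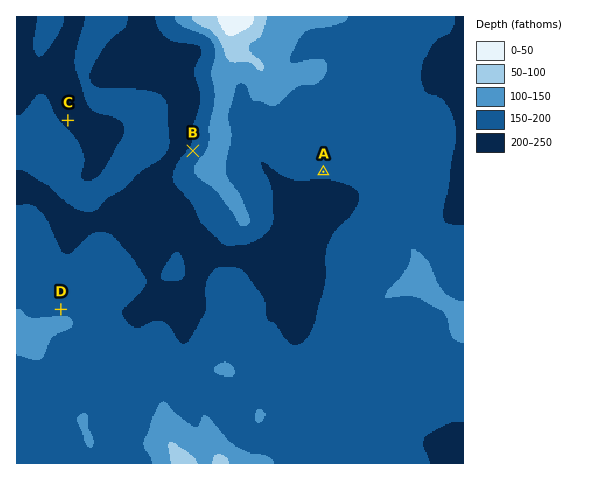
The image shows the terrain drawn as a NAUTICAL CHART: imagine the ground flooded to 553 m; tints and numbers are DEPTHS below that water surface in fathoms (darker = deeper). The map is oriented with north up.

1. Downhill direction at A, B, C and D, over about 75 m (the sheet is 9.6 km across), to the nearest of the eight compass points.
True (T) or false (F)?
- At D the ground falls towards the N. T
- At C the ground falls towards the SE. F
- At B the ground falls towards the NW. T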